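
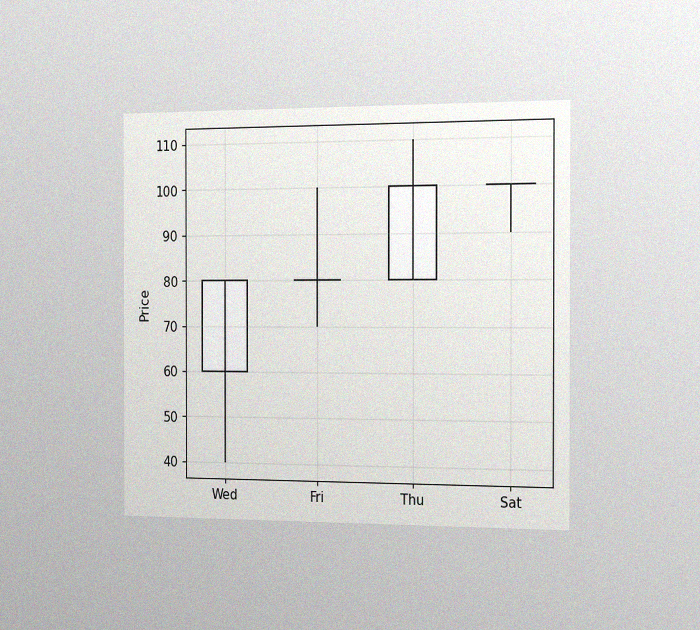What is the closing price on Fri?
80

The chart is viewed slightly from the right, with some photo noise. The Fri candle closes at 80.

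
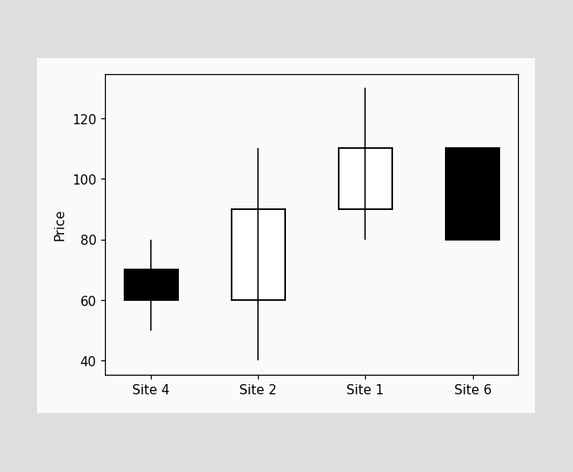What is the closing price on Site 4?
The Site 4 candle closes at 60.

60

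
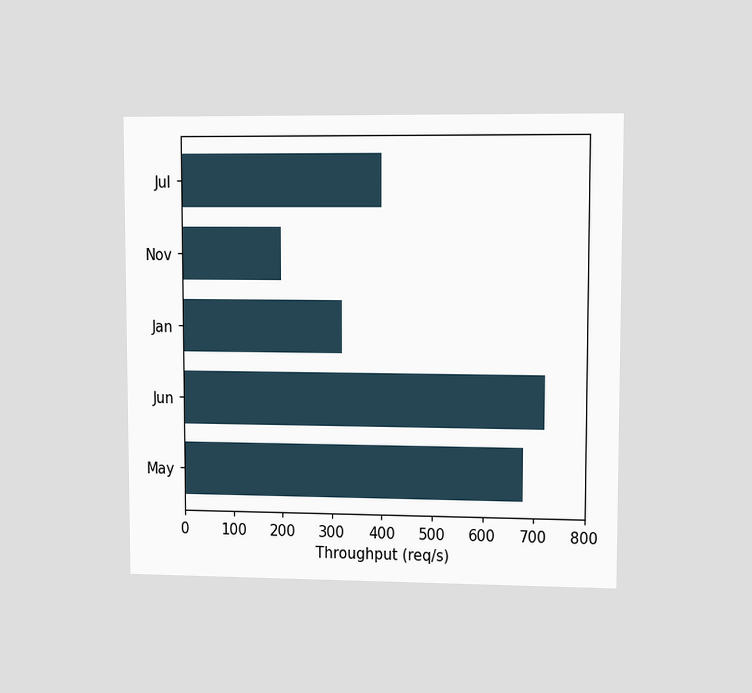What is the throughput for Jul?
The chart is viewed at a slight angle. Reading along the chart's x-axis, the Jul bar reaches 400req/s.

400req/s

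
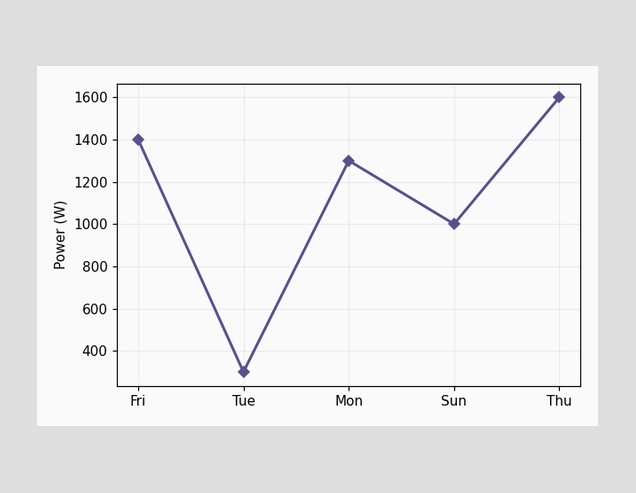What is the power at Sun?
1000W

At Sun, the line is at 1000W.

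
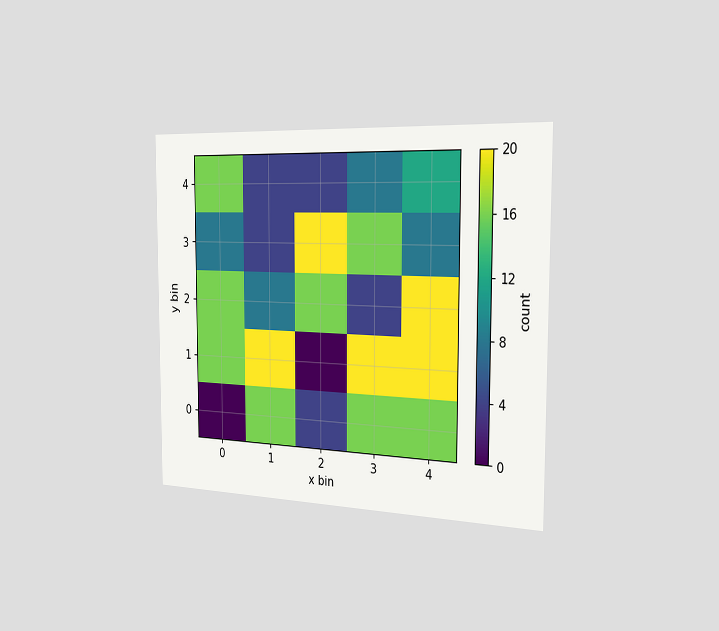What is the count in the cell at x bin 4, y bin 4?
The chart is viewed slightly from the right. Matching the cell (4, 4) against the colorbar gives 12.

12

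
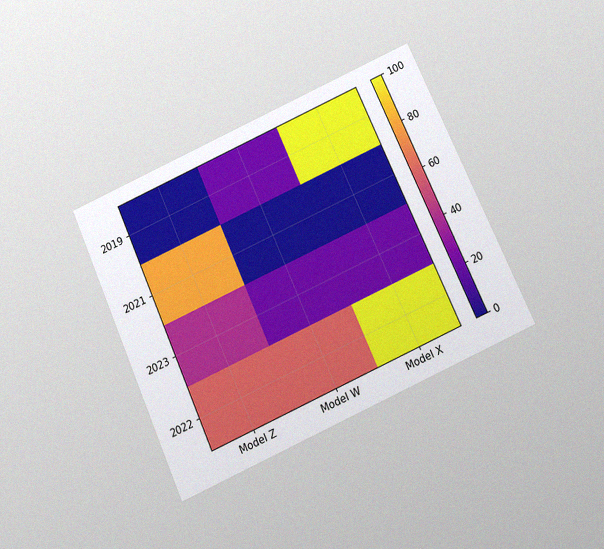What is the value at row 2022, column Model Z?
60

The chart is tilted about 24° counter-clockwise and viewed slightly from below, with some photo noise. Matching cell (2022, Model Z) against the colorbar gives 60.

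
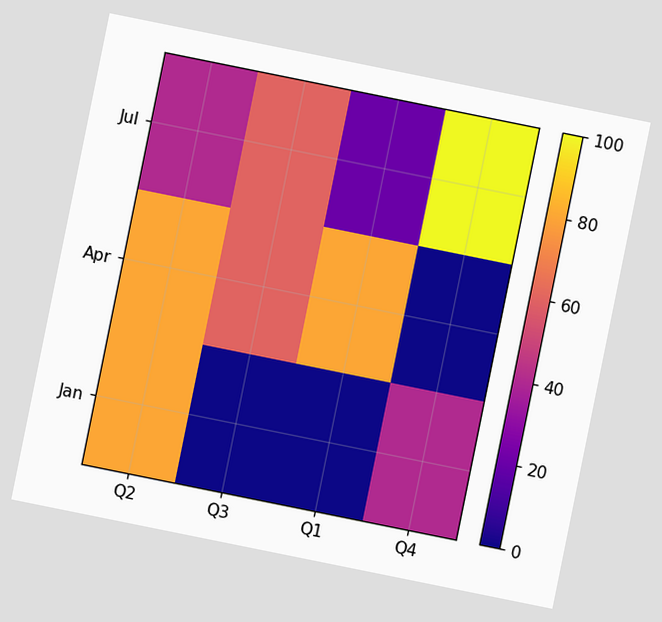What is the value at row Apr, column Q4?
0

The chart is tilted about 11° clockwise. Matching cell (Apr, Q4) against the colorbar gives 0.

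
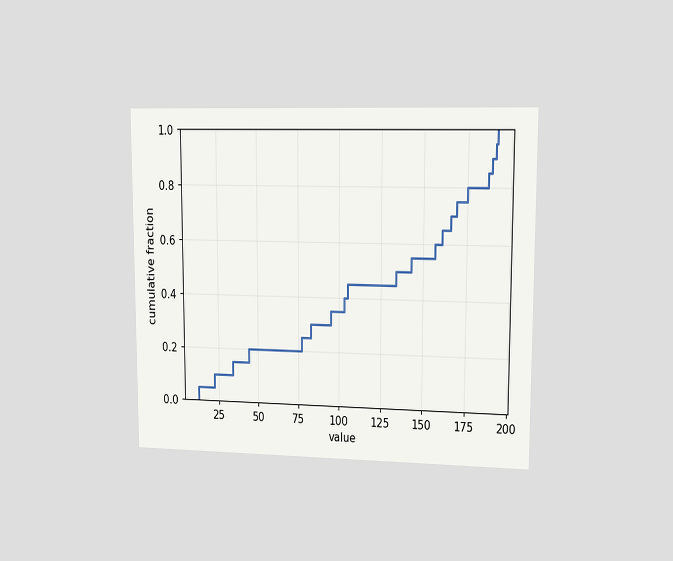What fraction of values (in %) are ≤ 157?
60%

The chart is viewed at a slight angle. At x=157 the ECDF step is at 60%.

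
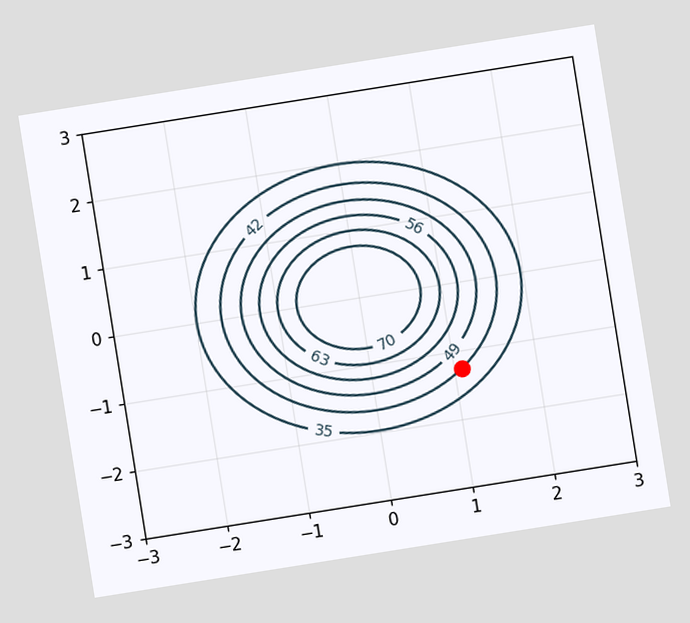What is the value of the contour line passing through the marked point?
42

The chart is tilted about 9° counter-clockwise. The marked point sits on the contour labelled 42.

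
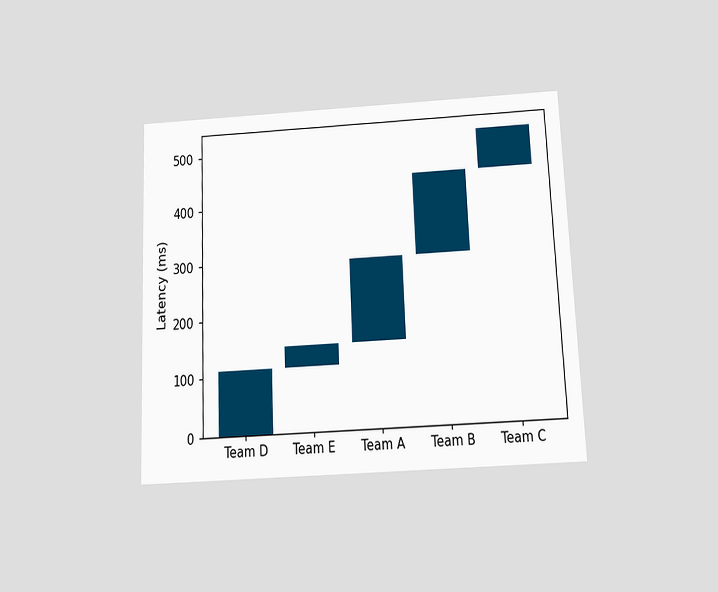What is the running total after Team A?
296ms

The chart is tilted about 2° counter-clockwise and viewed slightly from below. After Team A the running total reaches 296ms.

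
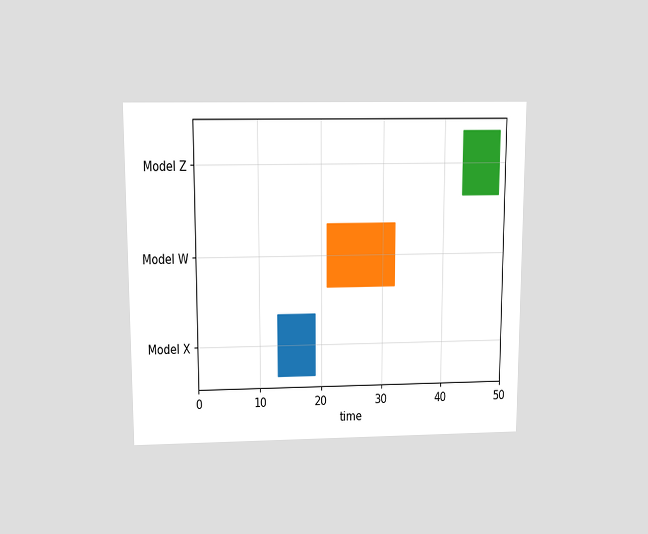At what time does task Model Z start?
43

The chart is viewed slightly from above. The Model Z bar begins at t=43.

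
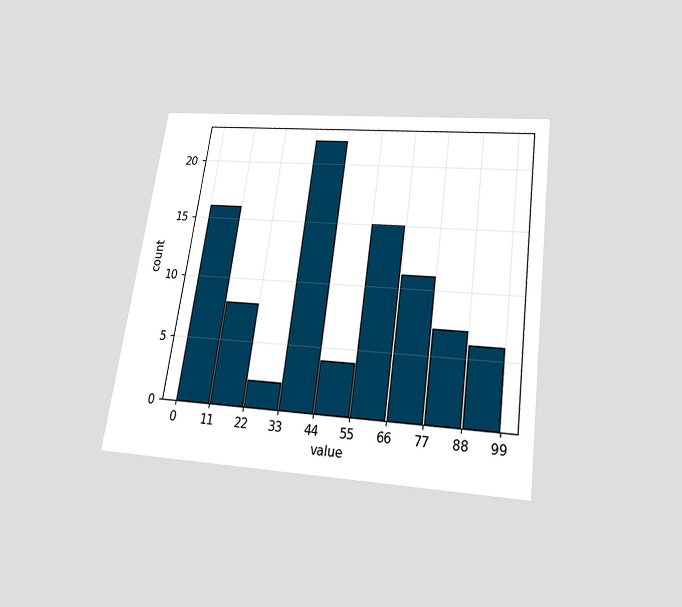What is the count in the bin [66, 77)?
11

The chart is tilted about 8° clockwise and viewed slightly from below. The [66, 77) bin has height 11.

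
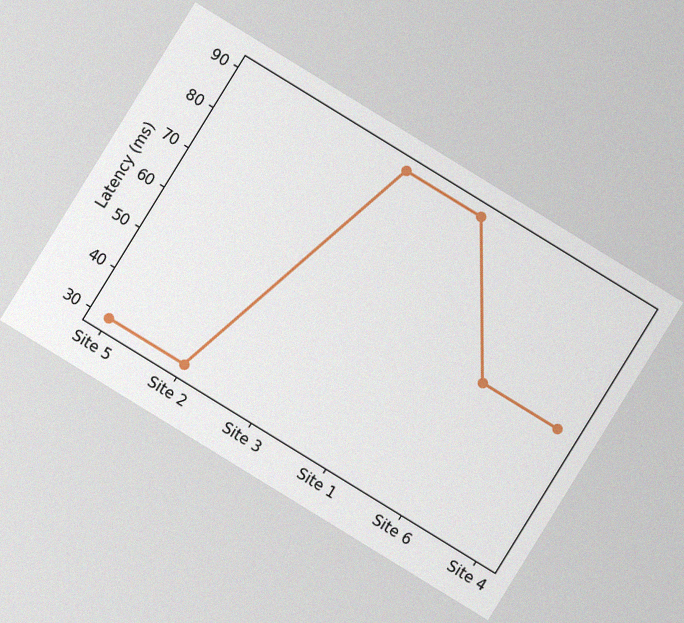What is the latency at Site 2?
30ms

The chart is tilted about 32° clockwise, with some photo noise. At Site 2, the line is at 30ms.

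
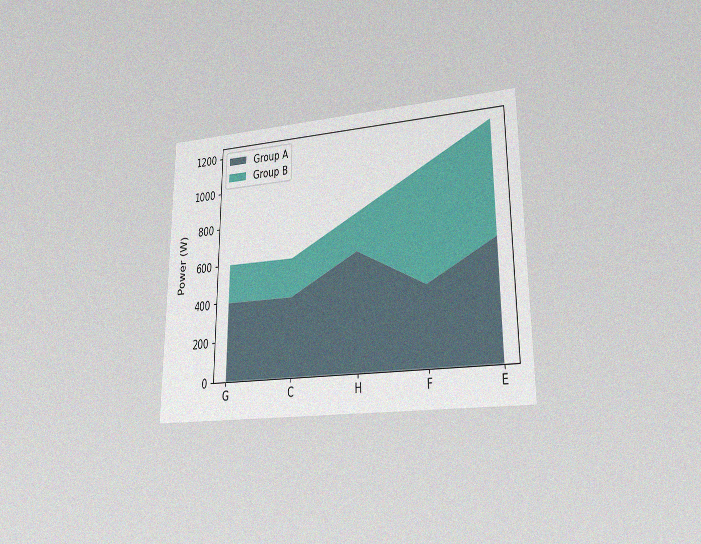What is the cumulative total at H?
800W

The chart is viewed at a slight angle, with some photo noise. The stacked total at H reaches 800W.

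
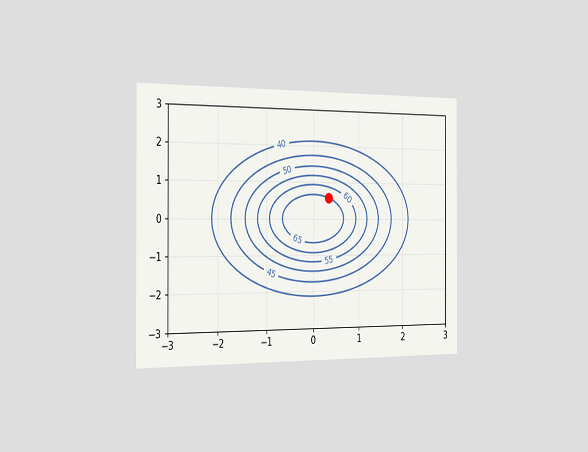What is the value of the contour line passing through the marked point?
65

The chart is viewed slightly from the left. The marked point sits on the contour labelled 65.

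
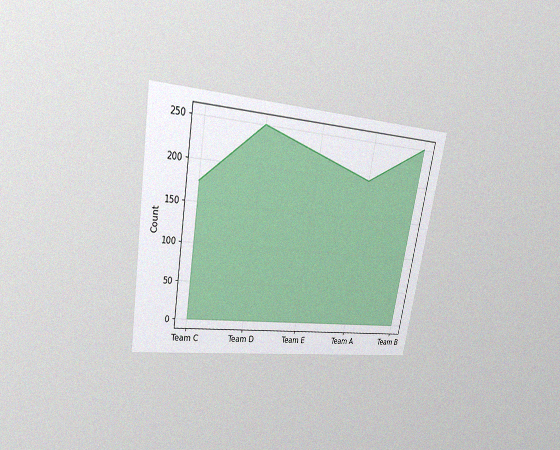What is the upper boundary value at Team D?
The chart is tilted about 10° clockwise and viewed at a slight angle, with some photo noise. At Team D the upper boundary is at 250.

250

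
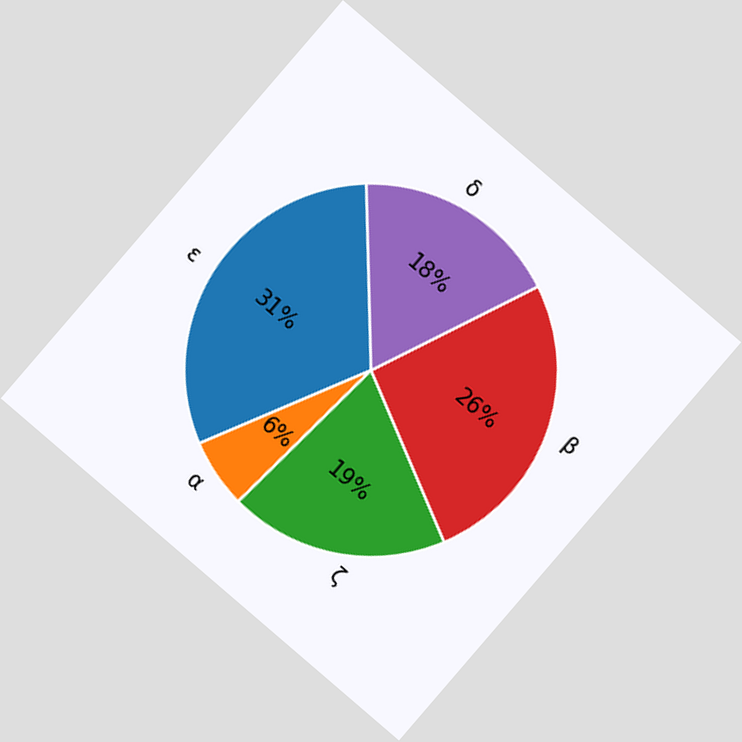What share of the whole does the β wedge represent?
26%

The chart is tilted about 41° clockwise. The β slice takes up 26% of the pie.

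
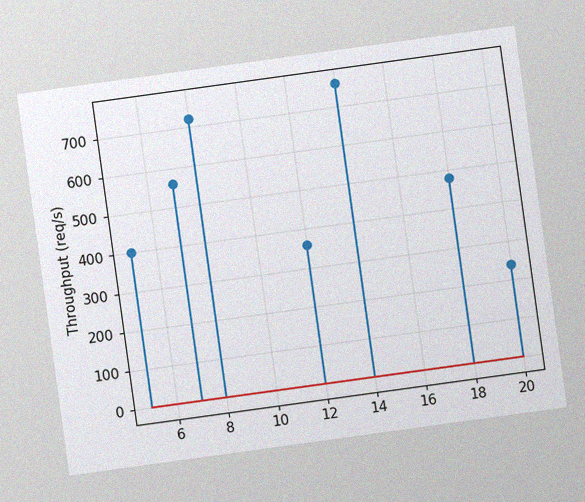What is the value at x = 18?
The chart is tilted about 8° counter-clockwise, with some photo noise. The stem at x=18 reaches 480req/s.

480req/s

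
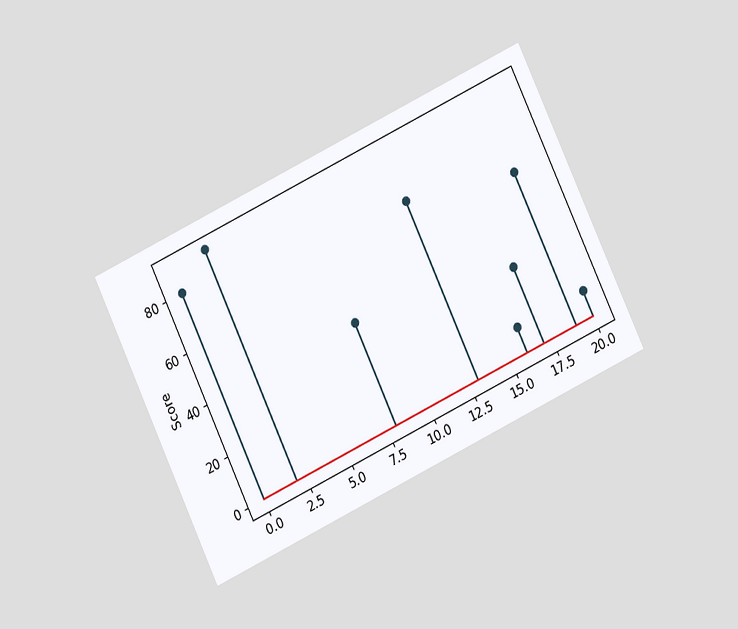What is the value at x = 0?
80

The chart is tilted about 25° counter-clockwise and viewed at a slight angle. The stem at x=0 reaches 80.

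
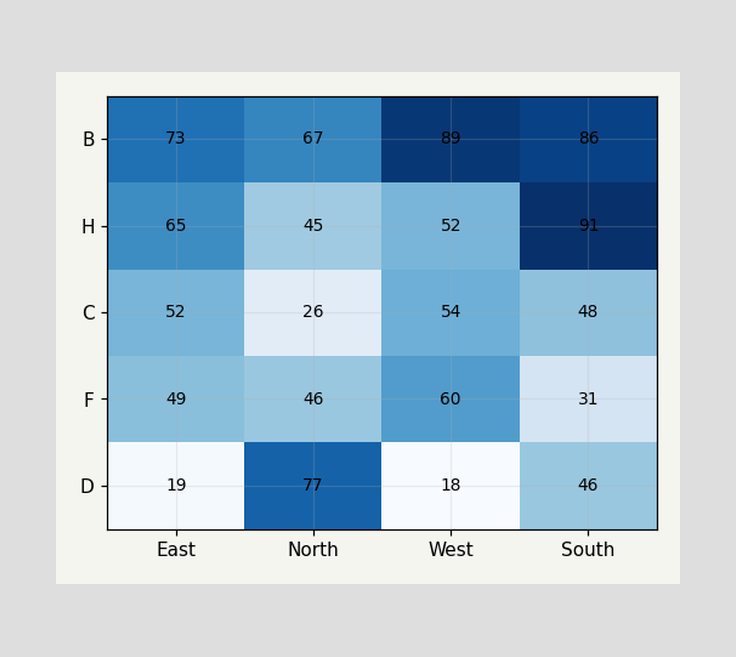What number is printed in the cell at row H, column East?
The (H, East) cell reads 65.

65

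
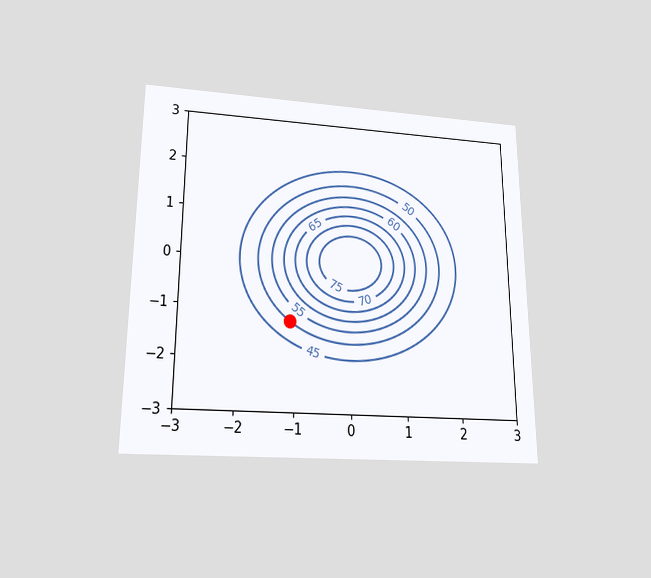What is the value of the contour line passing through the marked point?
50

The chart is viewed slightly from below. The marked point sits on the contour labelled 50.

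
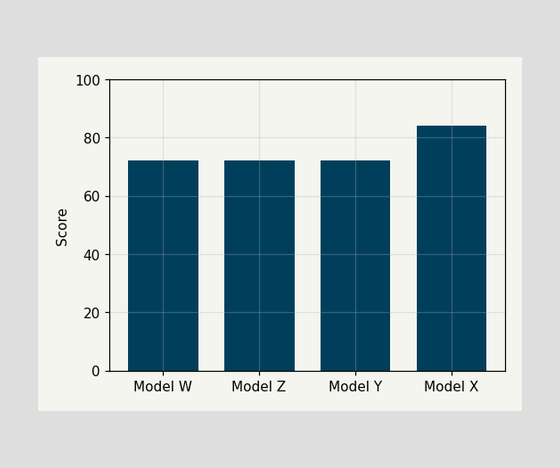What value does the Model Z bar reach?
Reading along the chart's y-axis, the Model Z bar reaches 72.

72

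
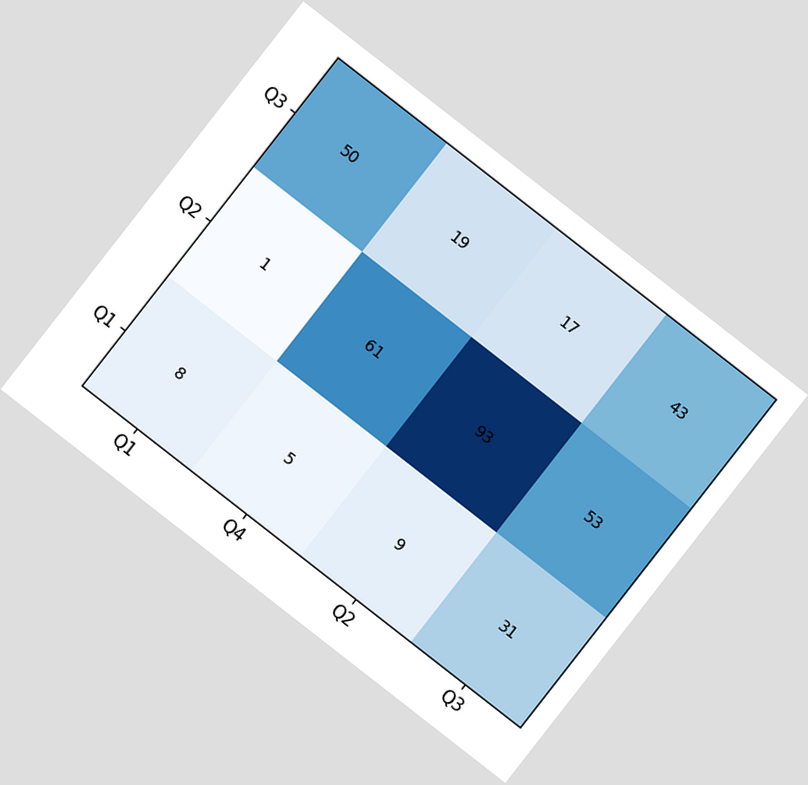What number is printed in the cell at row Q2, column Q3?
53

The chart is tilted about 38° clockwise. The (Q2, Q3) cell reads 53.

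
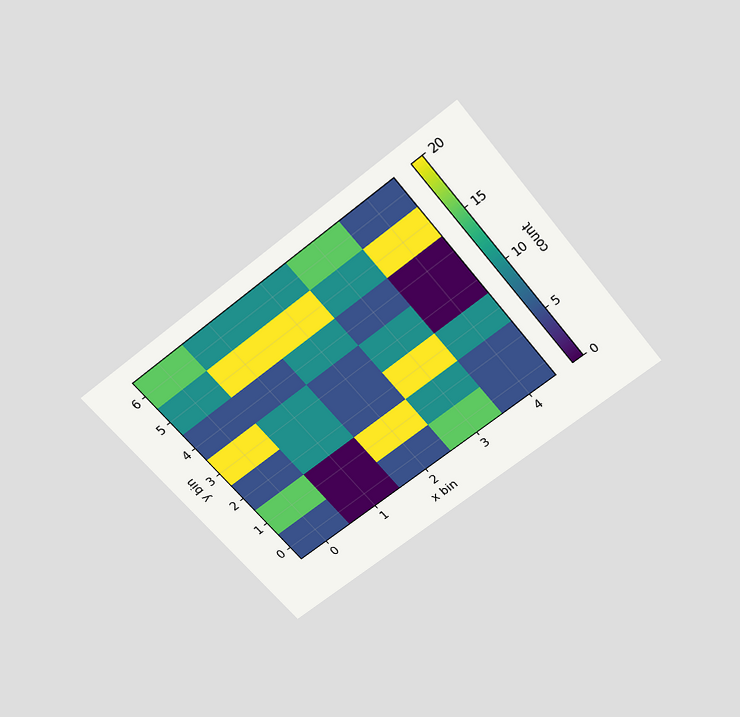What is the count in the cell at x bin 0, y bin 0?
5

The chart is tilted about 39° counter-clockwise and viewed slightly from above. Matching the cell (0, 0) against the colorbar gives 5.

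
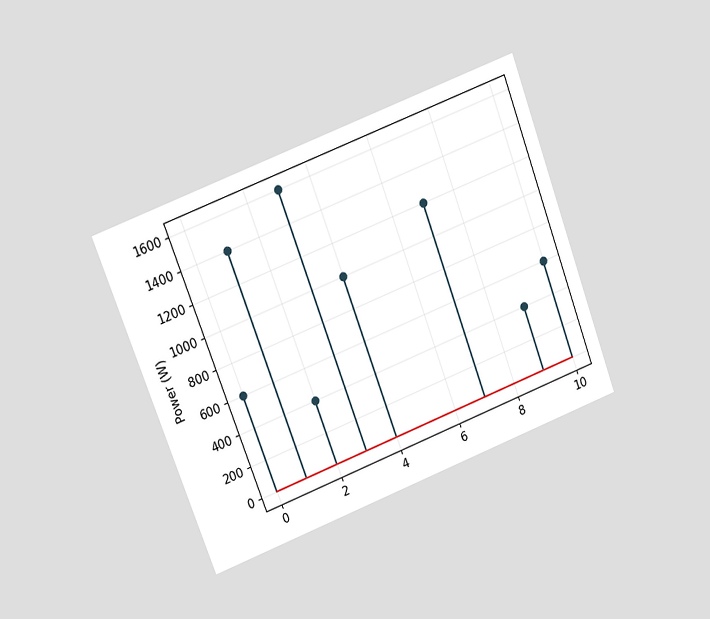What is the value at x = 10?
600W

The chart is tilted about 21° counter-clockwise and viewed at a slight angle. The stem at x=10 reaches 600W.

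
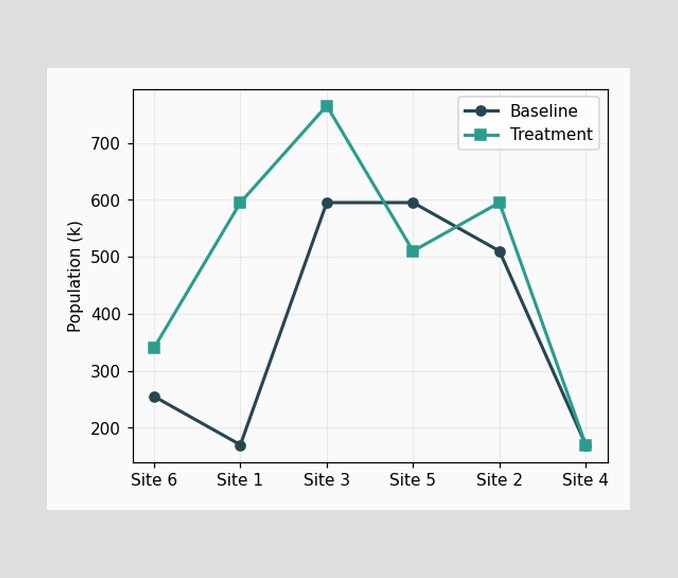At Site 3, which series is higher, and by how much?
At Site 3, Treatment sits above the other line by 170k.

Treatment, by 170k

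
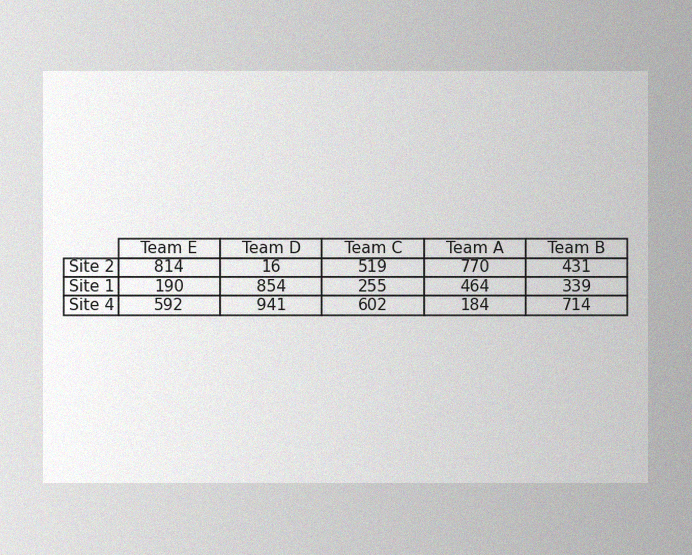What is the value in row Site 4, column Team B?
The image has some photo noise and uneven lighting. The (Site 4, Team B) cell reads 714.

714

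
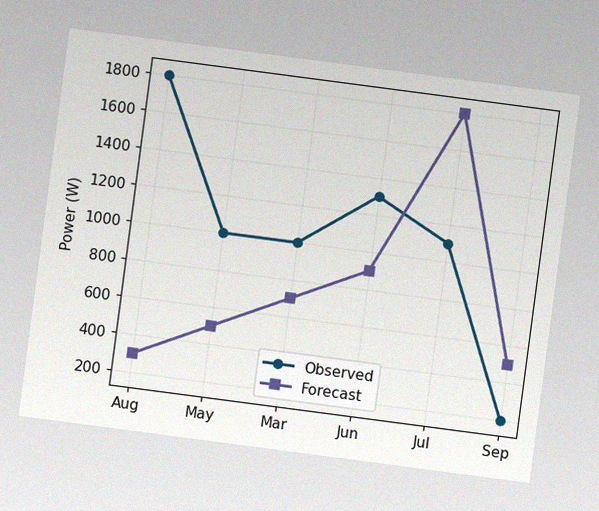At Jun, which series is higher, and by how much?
Observed, by 400W

The chart is tilted about 7° clockwise, with some photo noise. At Jun, Observed sits above the other line by 400W.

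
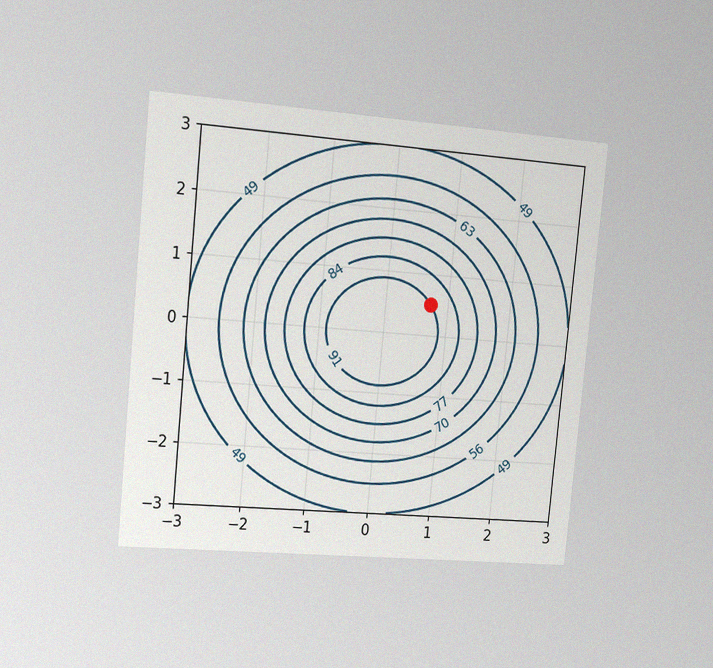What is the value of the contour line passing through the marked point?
91

The chart is tilted about 5° clockwise and viewed slightly from the left, with some photo noise. The marked point sits on the contour labelled 91.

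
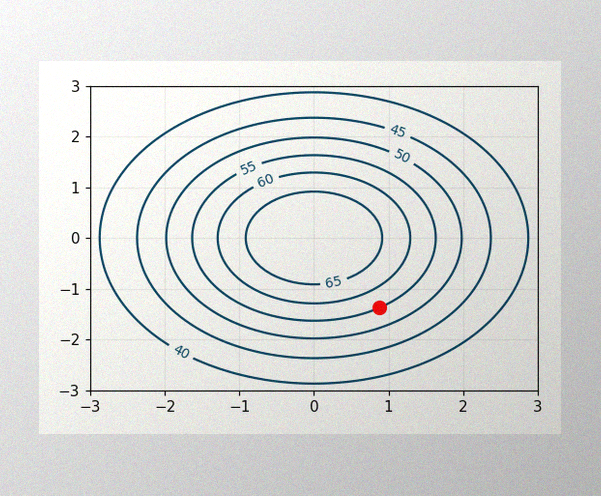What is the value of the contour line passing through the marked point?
55

The image has some photo noise and uneven lighting. The marked point sits on the contour labelled 55.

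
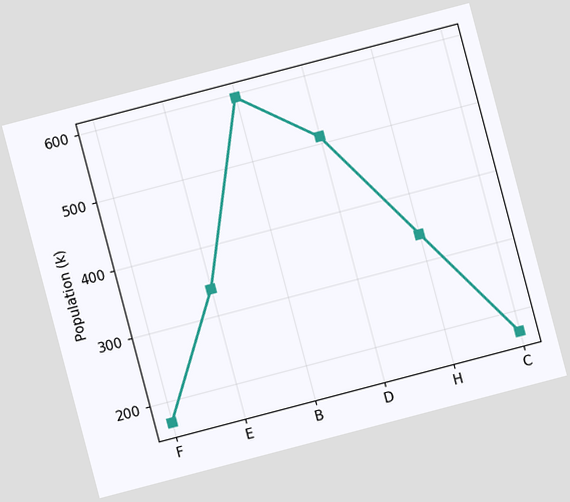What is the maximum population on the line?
595k

The chart is tilted about 15° counter-clockwise. The highest point is at B, and reading across to the y-axis gives 595k.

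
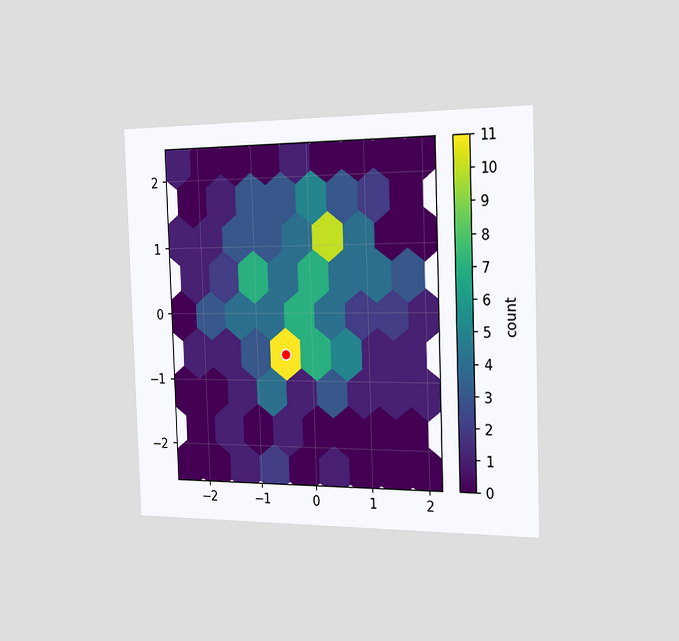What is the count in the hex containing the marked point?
11

The chart is viewed slightly from the right. The marked hex reads 11 on the colorbar.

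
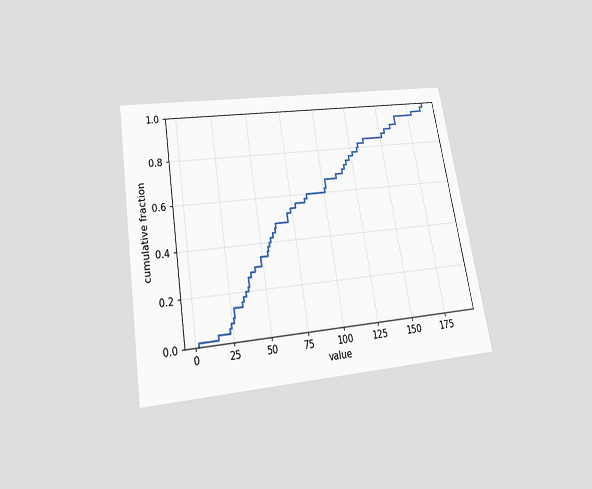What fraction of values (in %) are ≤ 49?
The chart is tilted about 9° counter-clockwise and viewed slightly from below. At x=49 the ECDF step is at 34%.

34%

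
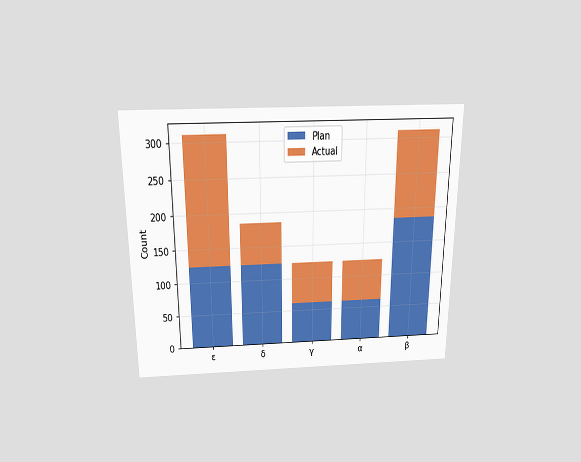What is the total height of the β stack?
The chart is viewed slightly from above. The β stack's top reaches 310 on the y-axis.

310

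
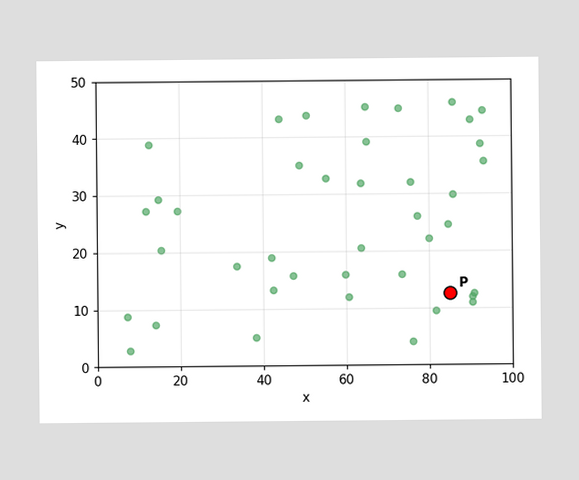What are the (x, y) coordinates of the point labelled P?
Following the gridlines from P to each axis, P sits at (85, 12.5).

(85, 12.5)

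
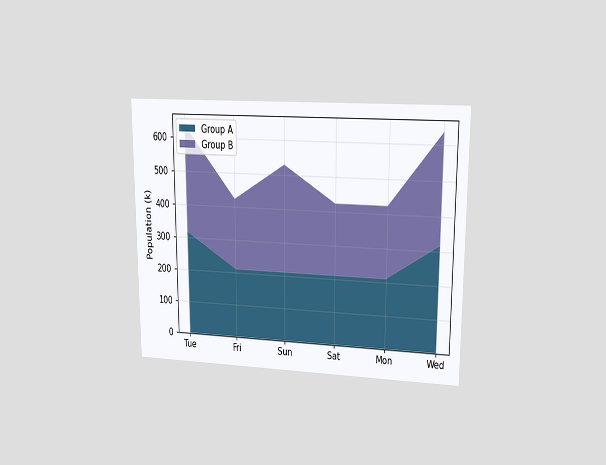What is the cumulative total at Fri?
424k

The chart is viewed at a slight angle. The stacked total at Fri reaches 424k.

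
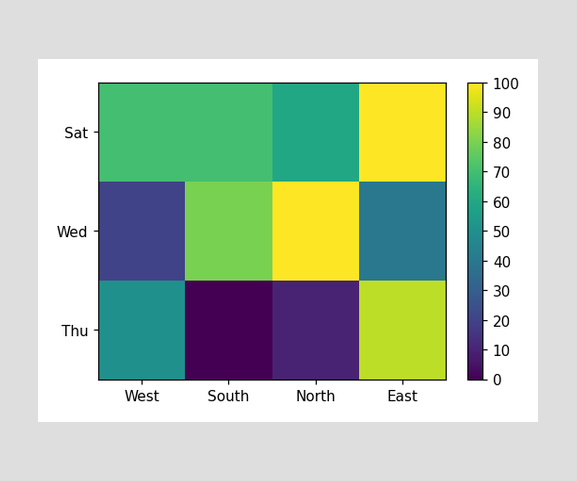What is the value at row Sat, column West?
70

Matching cell (Sat, West) against the colorbar gives 70.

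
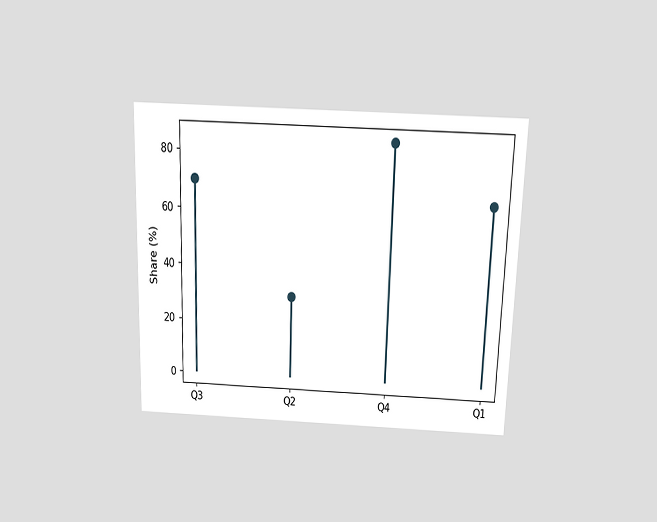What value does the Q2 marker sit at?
The chart is viewed slightly from above. The Q2 marker sits at 30%.

30%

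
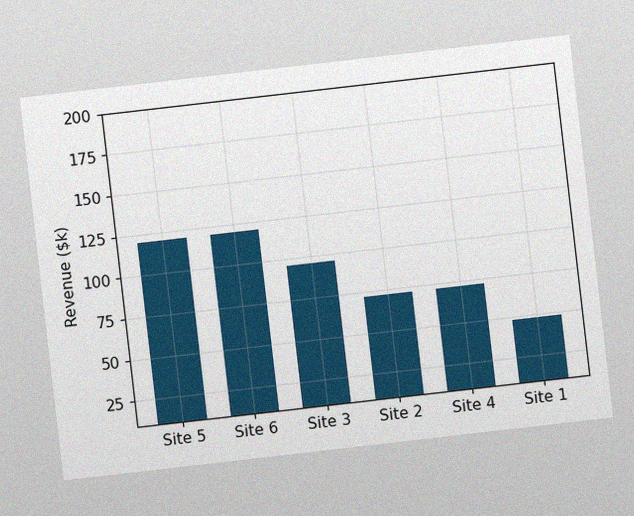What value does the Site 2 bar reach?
The chart is tilted about 7° counter-clockwise, with some photo noise. Reading along the chart's y-axis, the Site 2 bar reaches $72k.

$72k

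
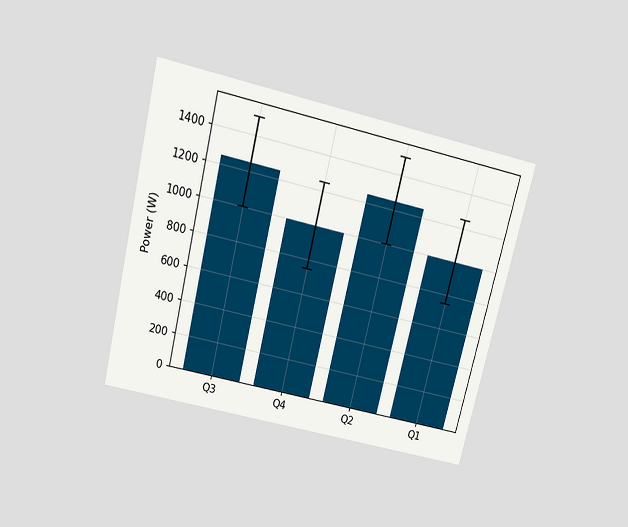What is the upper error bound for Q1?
1250W

The chart is tilted about 14° clockwise and viewed slightly from above. The Q1 bar's upper whisker reaches 1250W.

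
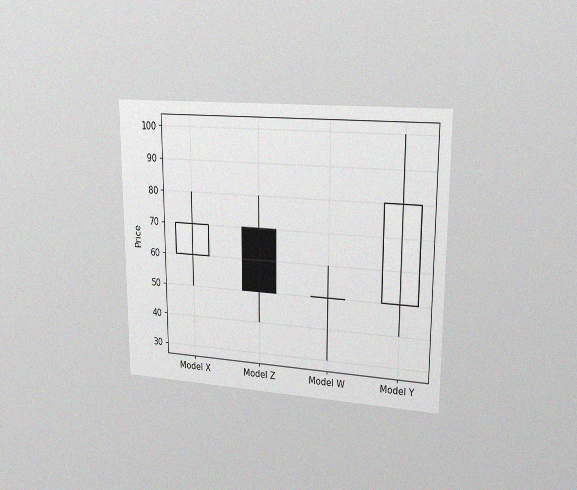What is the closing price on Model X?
The chart is viewed slightly from the right, with some photo noise. The Model X candle closes at 70.

70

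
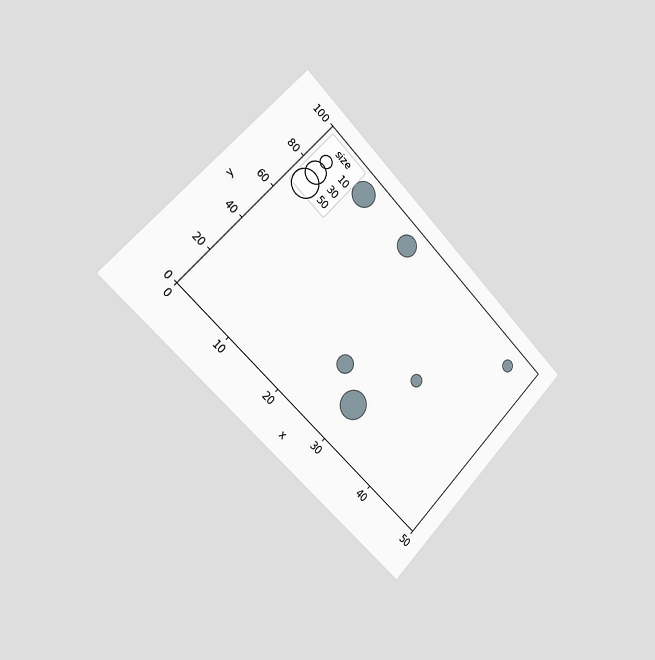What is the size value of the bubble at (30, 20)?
The chart is tilted about 45° clockwise and viewed slightly from the left. Matching the bubble at (30, 20) against the size legend gives 50.

50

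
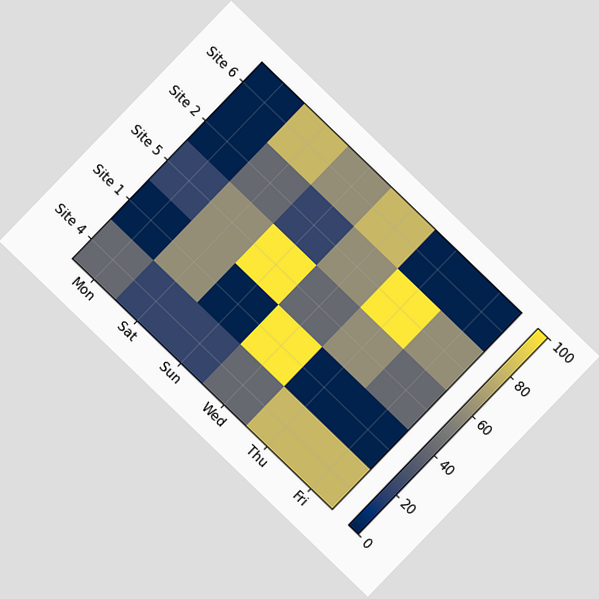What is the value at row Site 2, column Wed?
The chart is tilted about 44° clockwise. Matching cell (Site 2, Wed) against the colorbar gives 60.

60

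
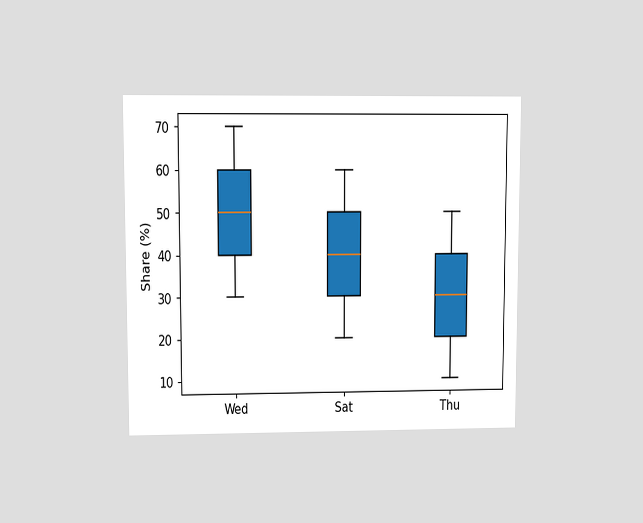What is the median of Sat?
40%

The chart is viewed at a slight angle. The median line in the Sat box sits at 40%.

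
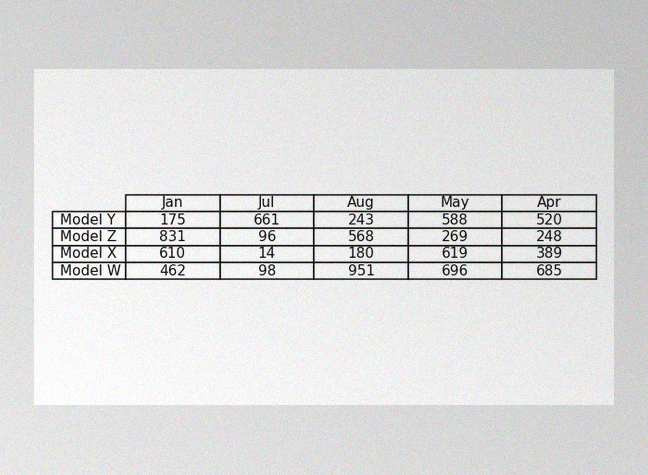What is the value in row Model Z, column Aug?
The image has some photo noise and uneven lighting. The (Model Z, Aug) cell reads 568.

568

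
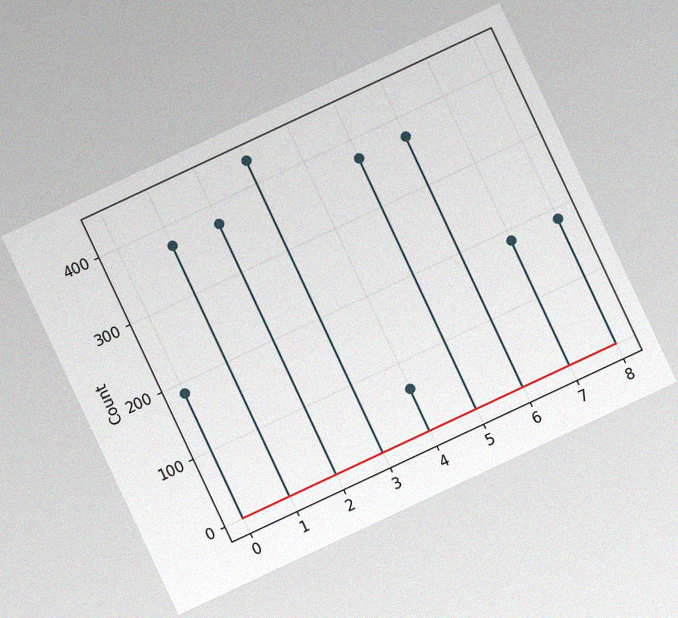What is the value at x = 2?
The chart is tilted about 25° counter-clockwise, with some photo noise. The stem at x=2 reaches 372.

372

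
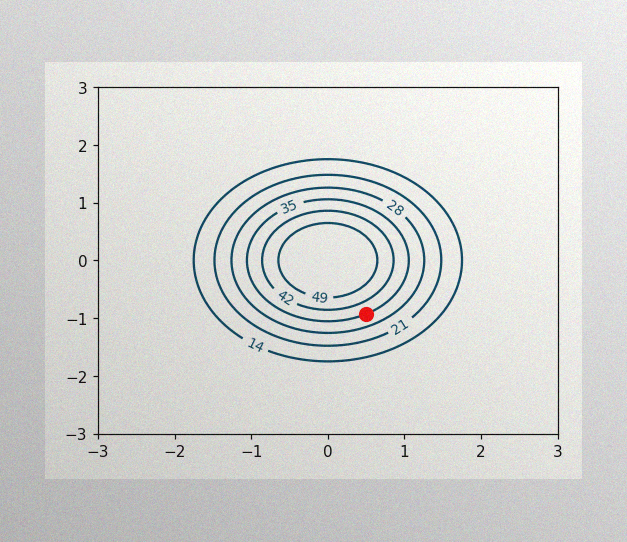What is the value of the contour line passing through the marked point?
The image has some photo noise and uneven lighting. The marked point sits on the contour labelled 35.

35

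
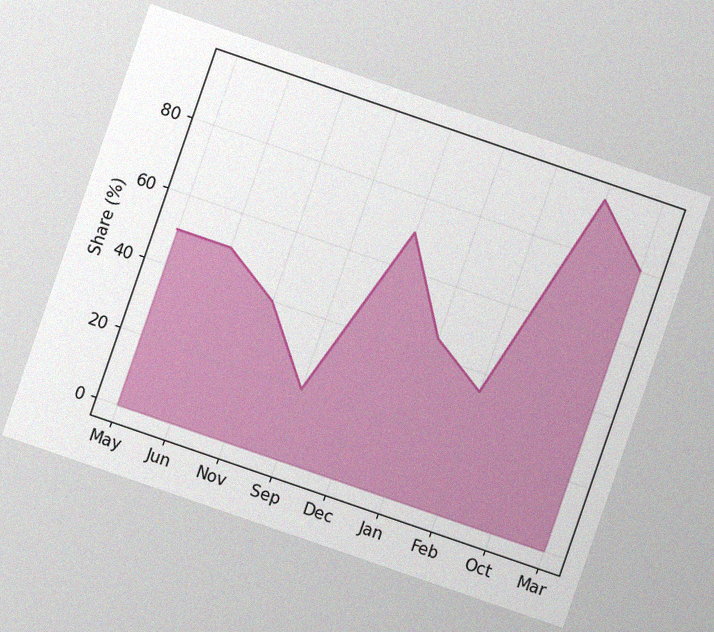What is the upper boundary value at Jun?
50%

The chart is tilted about 19° clockwise, with some photo noise. At Jun the upper boundary is at 50%.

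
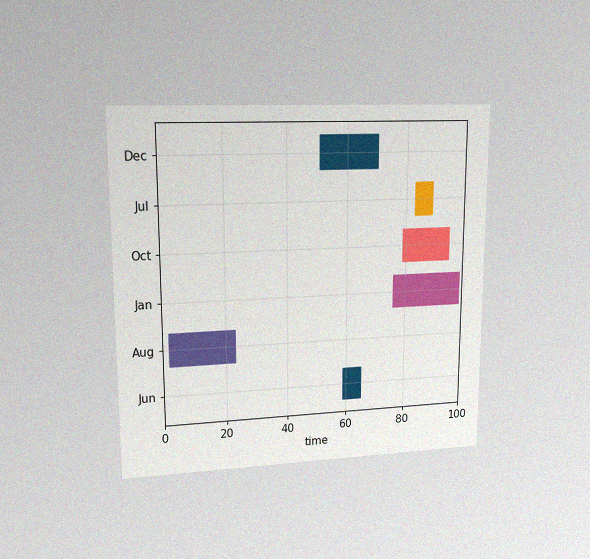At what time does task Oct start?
79

The chart is viewed at a slight angle, with some photo noise. The Oct bar begins at t=79.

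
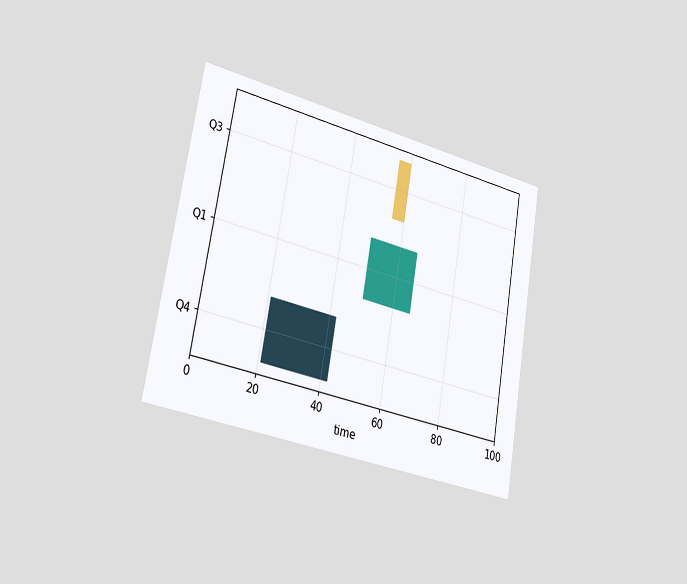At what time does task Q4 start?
21

The chart is tilted about 10° clockwise and viewed slightly from the left. The Q4 bar begins at t=21.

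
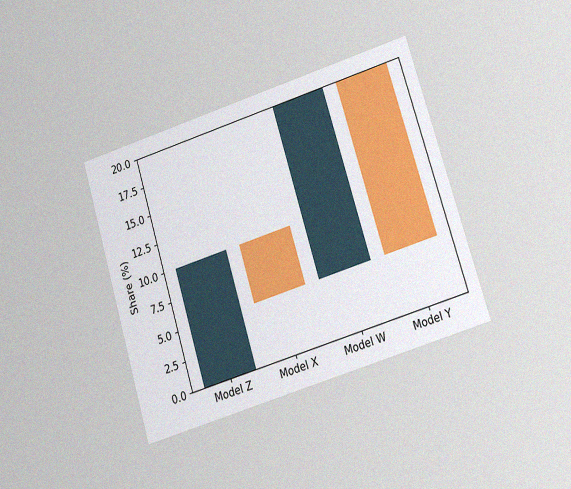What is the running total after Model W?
20%

The chart is tilted about 17° counter-clockwise and viewed at a slight angle, with some photo noise. After Model W the running total reaches 20%.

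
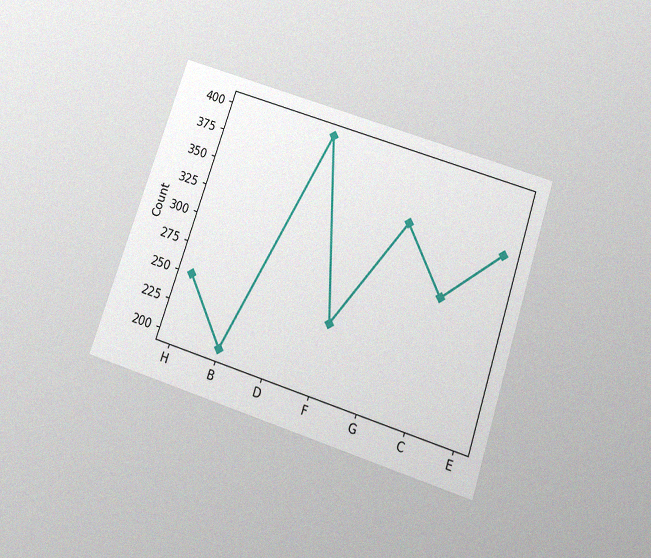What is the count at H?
250

The chart is tilted about 18° clockwise and viewed slightly from below, with some photo noise. At H, the line is at 250.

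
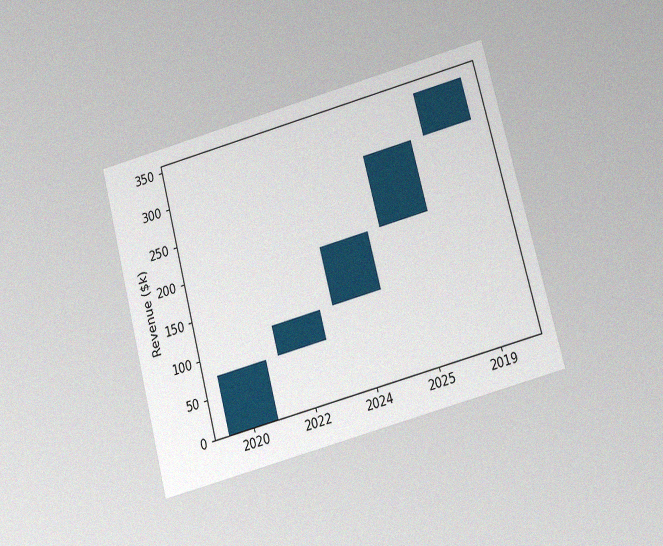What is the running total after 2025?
The chart is tilted about 15° counter-clockwise and viewed at a slight angle, with some photo noise. After 2025 the running total reaches $285k.

$285k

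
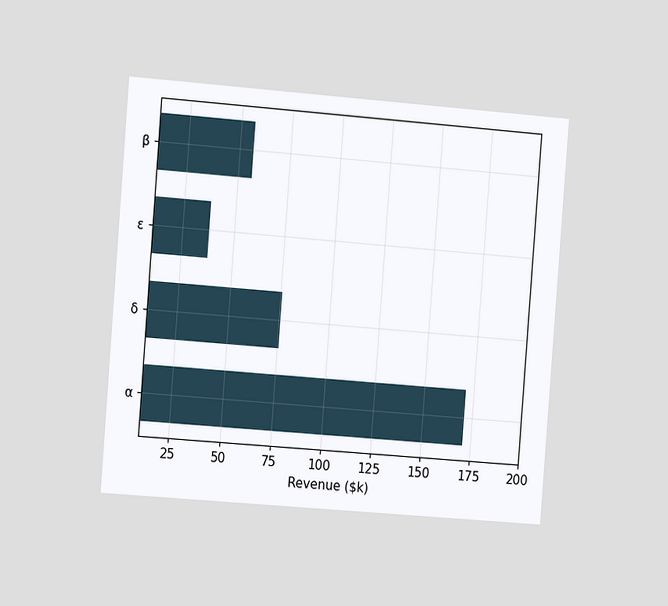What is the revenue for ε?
$38k

The chart is tilted about 4° clockwise and viewed slightly from the left. Reading along the chart's x-axis, the ε bar reaches $38k.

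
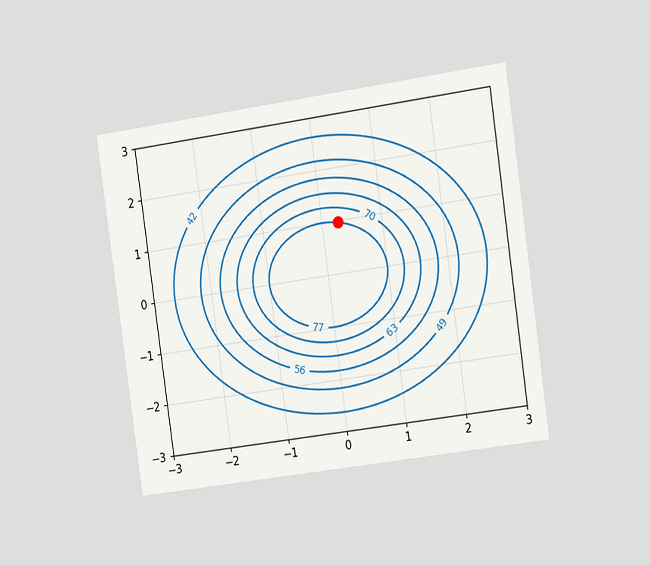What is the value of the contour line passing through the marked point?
77

The chart is tilted about 8° counter-clockwise and viewed slightly from the right. The marked point sits on the contour labelled 77.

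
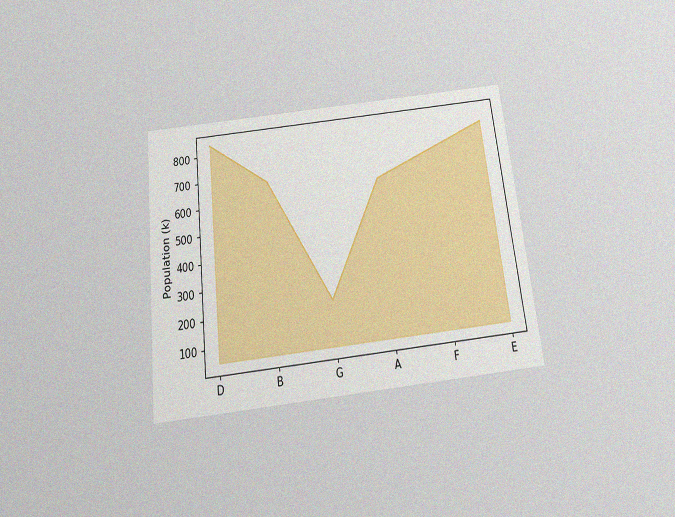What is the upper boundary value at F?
714k

The chart is tilted about 7° counter-clockwise and viewed slightly from below, with some photo noise. At F the upper boundary is at 714k.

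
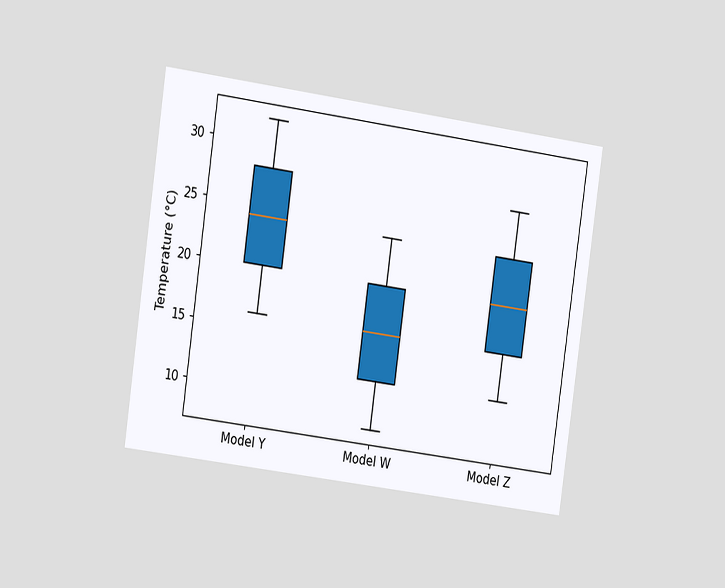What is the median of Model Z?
The chart is tilted about 8° clockwise and viewed slightly from the left. The median line in the Model Z box sits at 20°C.

20°C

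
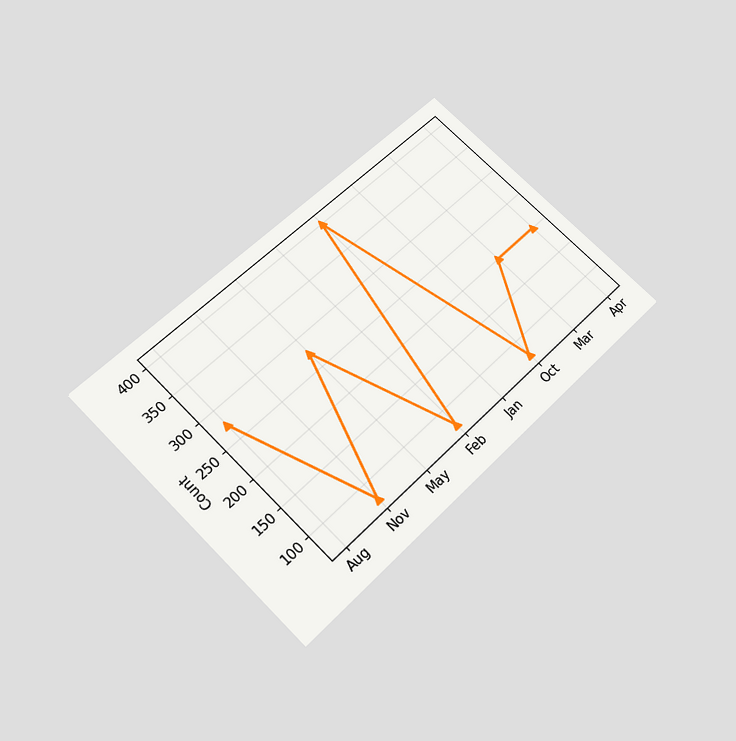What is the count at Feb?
75

The chart is tilted about 45° counter-clockwise and viewed slightly from below. At Feb, the line is at 75.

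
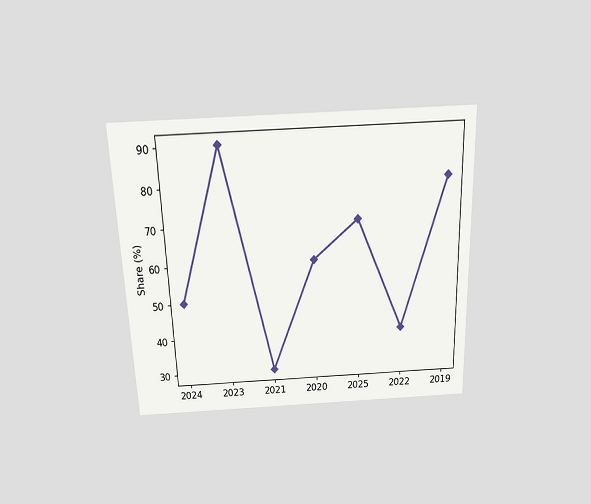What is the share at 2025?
The chart is viewed slightly from above. At 2025, the line is at 70%.

70%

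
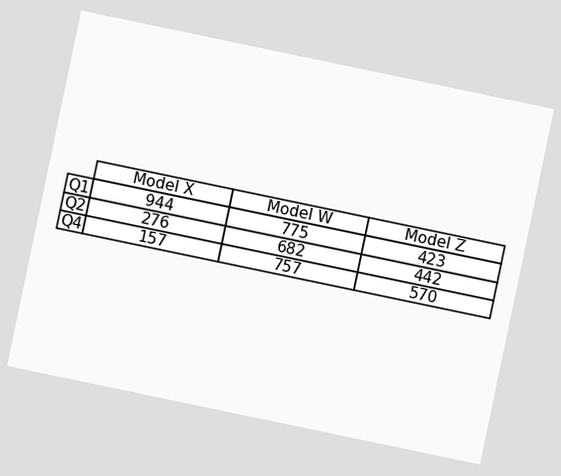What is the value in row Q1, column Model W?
775

The chart is tilted about 12° clockwise. The (Q1, Model W) cell reads 775.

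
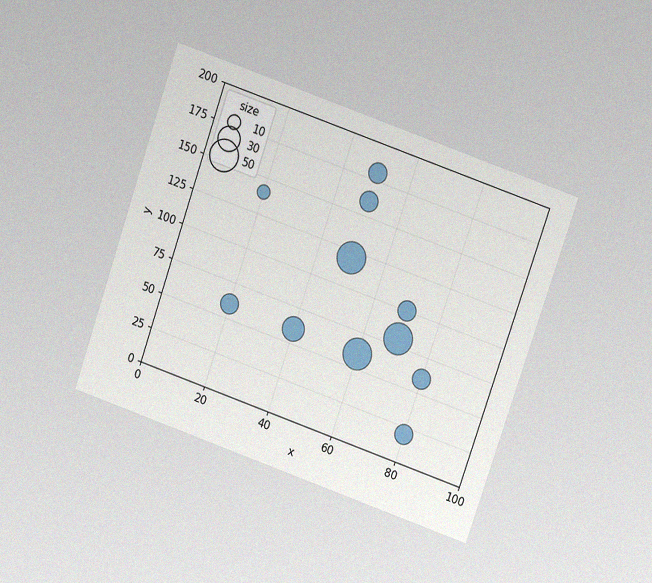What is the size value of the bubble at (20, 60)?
The chart is tilted about 19° clockwise and viewed at a slight angle, with some photo noise. Matching the bubble at (20, 60) against the size legend gives 20.

20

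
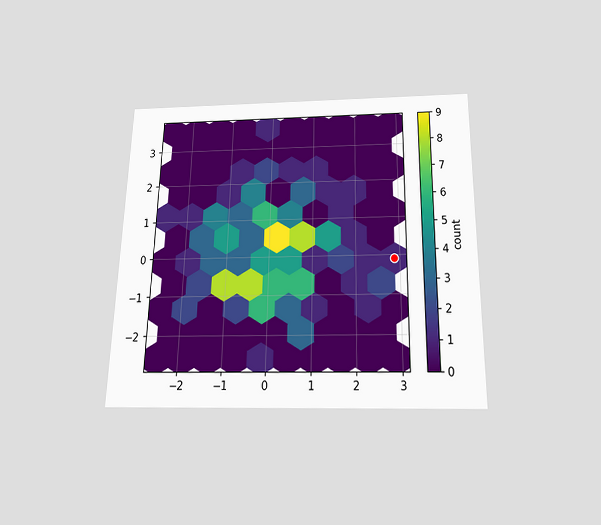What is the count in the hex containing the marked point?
1

The chart is viewed slightly from below. The marked hex reads 1 on the colorbar.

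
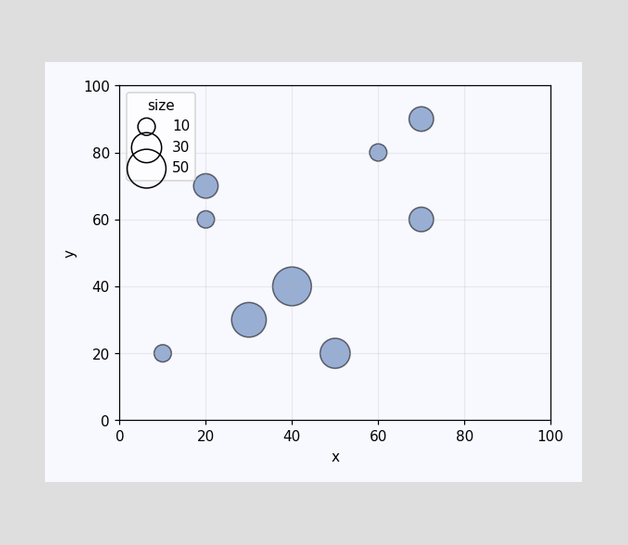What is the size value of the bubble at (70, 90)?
20

Matching the bubble at (70, 90) against the size legend gives 20.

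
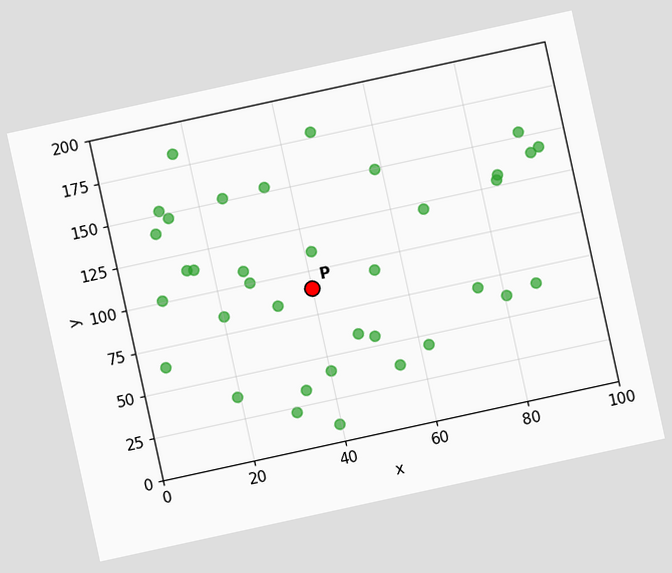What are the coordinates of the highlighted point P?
The chart is tilted about 12° counter-clockwise. Following the gridlines from P to each axis, P sits at (40, 90).

(40, 90)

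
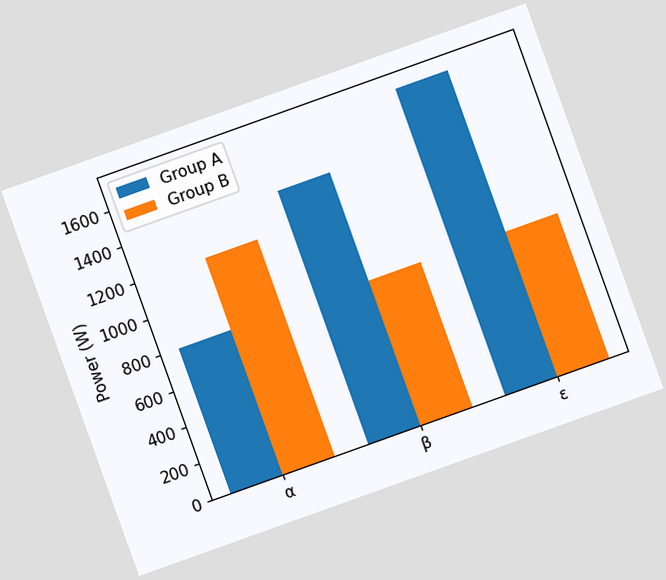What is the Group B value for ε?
800W

The chart is tilted about 20° counter-clockwise. The Group B bar at ε reaches 800W on the y-axis.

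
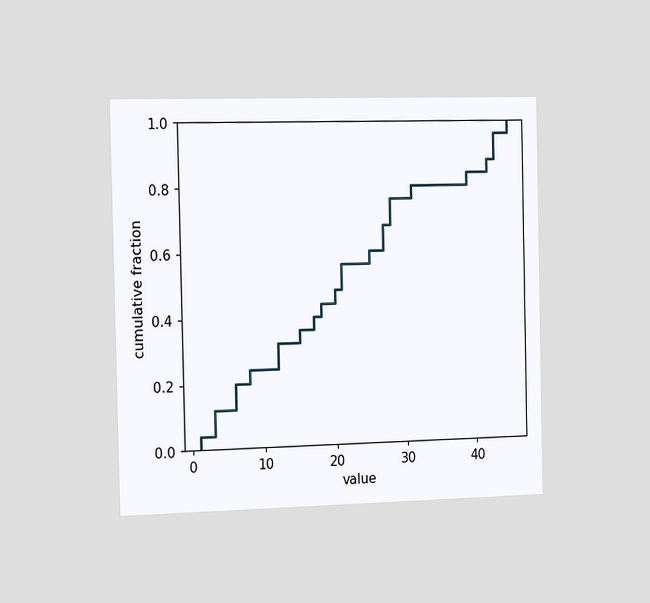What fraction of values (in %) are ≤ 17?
The chart is viewed slightly from the left. At x=17 the ECDF step is at 40%.

40%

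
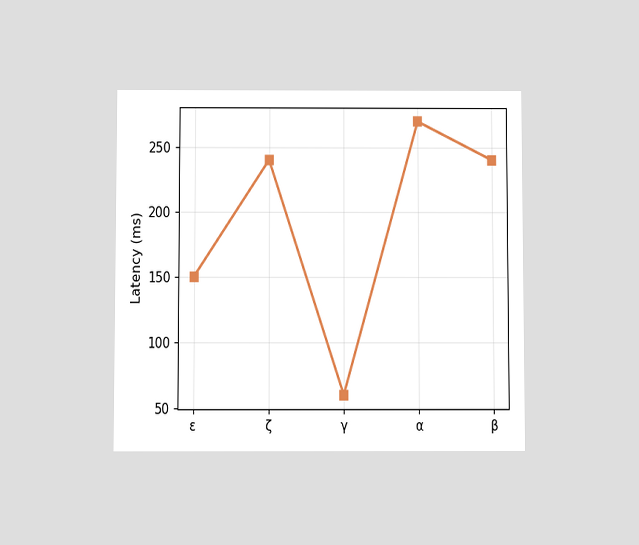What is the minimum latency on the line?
60ms

The chart is viewed slightly from below. The lowest point is at γ, and reading across to the y-axis gives 60ms.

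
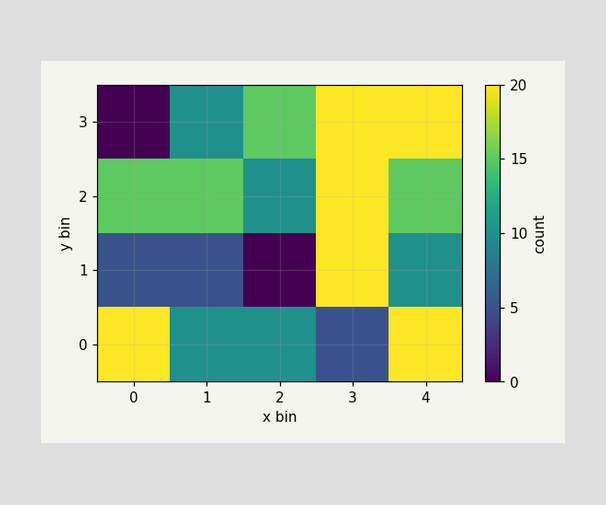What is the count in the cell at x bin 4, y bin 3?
20

Matching the cell (4, 3) against the colorbar gives 20.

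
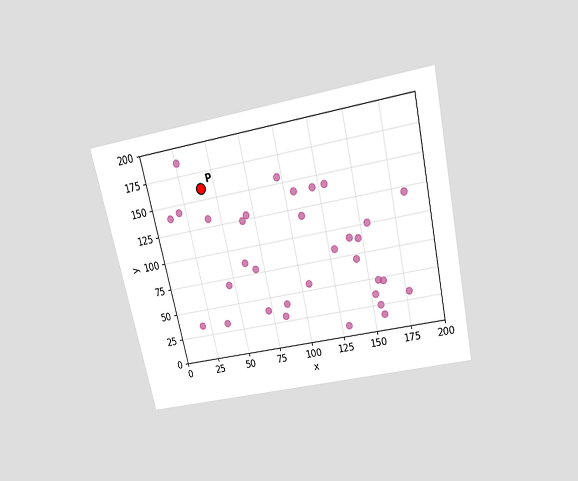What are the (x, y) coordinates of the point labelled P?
(40, 160)

The chart is tilted about 12° counter-clockwise and viewed slightly from above. Following the gridlines from P to each axis, P sits at (40, 160).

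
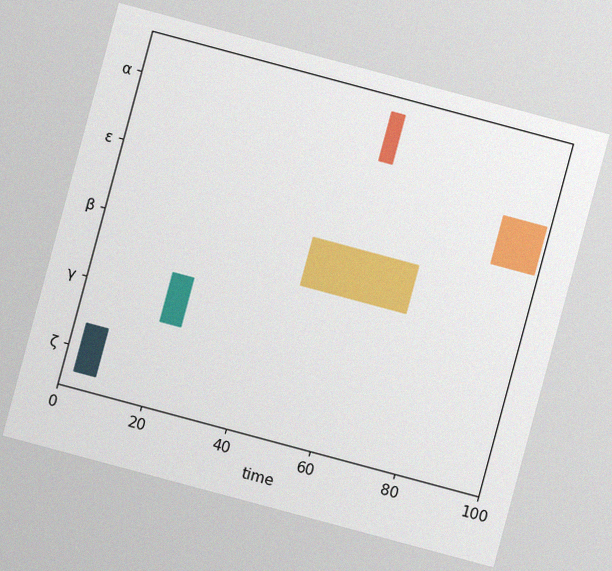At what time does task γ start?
The chart is tilted about 15° clockwise, with some photo noise. The γ bar begins at t=19.

19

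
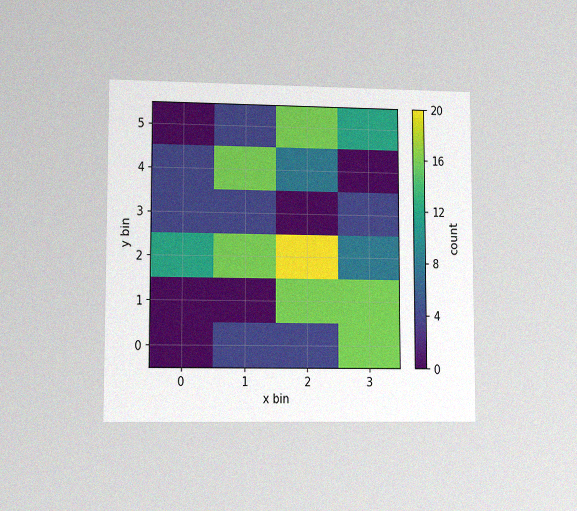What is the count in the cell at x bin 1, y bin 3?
4

The chart is viewed at a slight angle, with some photo noise. Matching the cell (1, 3) against the colorbar gives 4.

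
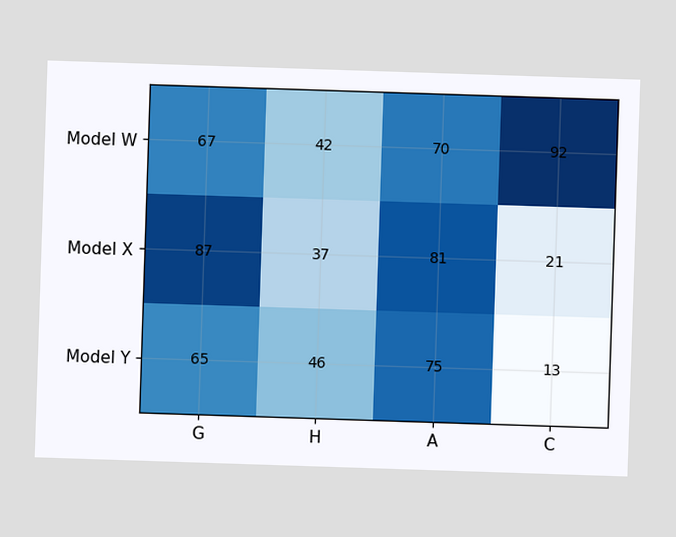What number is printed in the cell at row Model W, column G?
67

The (Model W, G) cell reads 67.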